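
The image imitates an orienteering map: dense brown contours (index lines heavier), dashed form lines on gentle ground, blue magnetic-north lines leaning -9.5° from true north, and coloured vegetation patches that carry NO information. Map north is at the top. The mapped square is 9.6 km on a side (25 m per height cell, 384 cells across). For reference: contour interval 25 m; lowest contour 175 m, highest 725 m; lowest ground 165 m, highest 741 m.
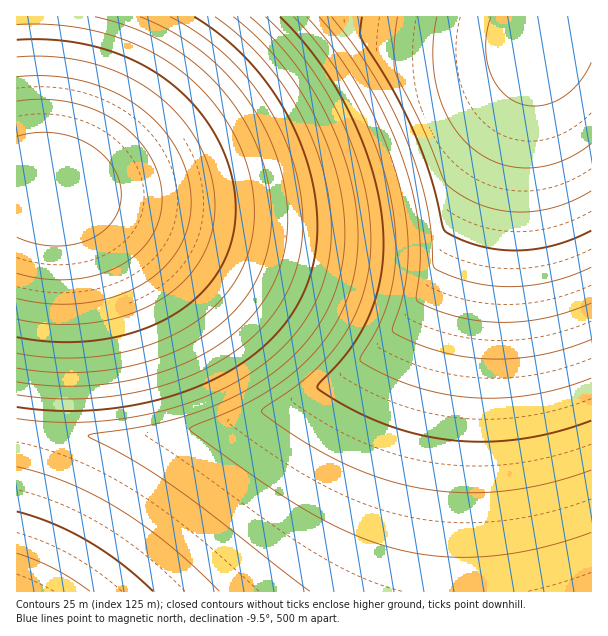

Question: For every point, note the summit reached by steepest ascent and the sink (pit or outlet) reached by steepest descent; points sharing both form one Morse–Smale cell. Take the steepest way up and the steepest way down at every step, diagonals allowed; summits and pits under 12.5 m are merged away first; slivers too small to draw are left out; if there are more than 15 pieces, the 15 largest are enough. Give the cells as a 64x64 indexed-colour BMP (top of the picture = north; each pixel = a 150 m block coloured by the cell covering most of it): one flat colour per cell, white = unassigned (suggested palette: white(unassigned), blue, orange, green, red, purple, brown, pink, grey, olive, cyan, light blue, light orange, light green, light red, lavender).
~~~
<image width="64" height="64" href="data:image/bmp;base64,Qk12CAAAAAAAAHYAAAAoAAAAQAAAAEAAAAABAAQAAAAAAAAIAAATCwAAEwsAABAAAAAAAAAA////ALR3HwAOf/8ALKAsACgn1gC9Z5QAS1aMAMJ34wB/f38AIr28AM++FwDox64AeLv/AIrfmACWmP8A1bDFACIiIiIiIiIiIiIiIiIiIiIiIiIiIiIiIiERERERERERIiIiIiIiIiIiIiIiIiIiIiIiIiIiIiIiIREREREREREiIiIiIiIiIiIiIiIiIiIiIiIiIiIiIiIhERERERERESIiIiIiIiIiIiIiIiIiIiIiIiIiIiIiIiERERERERERIiIiIiIiIiIiIiIiIiIiIiIiIiIiIiIiIREREREREREiIiIiIiIiIiIiIiIiIiIiIiIiIiIiIiIhERERERERESIiIiIiIiIiIiIiIiIiIiIiIiIiIiIiIiERERERERERIiIiIiIiIiIiIiIiIiIiIiIiIiIiIiIiIREREREREREiIiIiIiIiIiIiIiIiIiIiIiIiIiIiIiIhERERERERESIiIiIiIiIiIiIiIiIiIiIiIiIiIiIiIiIRERERERERIiIiIiIiIiIiIiIiIiIiIiIiIiIiIiIiIhEREREREREiIiIiIiIiIiIiIiIiIiIiIiIiIiIiIiIiERERERERESIiIiIiIiIiIiIiIiIiIiIiIiIiIiIiIiIRERERERERIiIiIiIiIiIiIiIiIiIiIiIiIiIiIiIiIhEREREREREiIiIiIiIiIiIiIiIiIiIiIiIiIiIiIiIiERERERERESIiIiIiIiIiIiIiIiIiIiIiIiIiIiIiIiIRERERERERIiIiIiIiIiIiIiIiIiIiIiIiIiIiIiIiIhEREREREREiIhERERERESIiIiIiIiIiIiIiIiIiIiIiERERERERERERERERERERERERIiIiIiIiIiIiIiIiIiIRERERERERERERERERERERERERESIiIiIiIiIiIiIiIhERERERERERERERERERERERERERERIiIiIiIiIiIiIiERERERERERERERERERERERERERERERIiIiIiIiIiIiIRERERERERERERERERERERERERERERERIiIiIiIiIiIhERERERERERERERERERERERERERERERERIiIiIiIiIiERERERERERERERERERERERERERERERERERIiIiIiIiIRERERERERERERERERERERERERERERERERESIiIiIiIiERERERERERERERERERERERERERERERERERESIiIiIiIREREREREREREREREREREREREREREREREREREiIiIiIhERERERERERERERERERERERERERERERERERERIiIiIiERERERERERERERERERERERERERERERERERERESIiIiIREREREREREREREREREREREREREREREREREREREiIiIhERERERERERERERERERERERERERERERERERERESIiIiEREREREREREREREREREREREREREREREREREREREiIiIhERERERERERERERERERERERERERERERERERERERIiIiEREREREREREREREREREREREREREREREREREREREiIiIRERERERERERERERERERERERERERERERERERERERIiIhEREREREREREREREREREREREREREREREREREREREiIiERERERERERERERERERERERERERERERERERERERERIiIREREREREREREREREREREREREREREREREREREREREiIiERERERERERERERERERERERERERERERERERERERERIiIREREREREREREREREREREREREREREREREREREREREiIhERERERERERERERERERERERERERERERERERERERERIiEREREREREREREREREREREREREREREREREREREREREiIRERERERERERERERERERERERERERERERERERERERERIiEREREREREREREREREREREREREREREREREREREREREiIRERERERERERERERERERERERERERERERERERERERERIhEREREREREREREREREREREREREREREREREREREREREiERERERERERERERERERERERERERERERERERERERERERIhEREREREREREREREREREREREREREREREREREREREREiERERERERERERERERERERERERERERERERERERERERERIREREREREREREREREREREREREREREREREREREREREREhERERERERERERERERERERERERERERERERERERERERESIREREREREREREREREREREREREREREREREREREREREREhERERERERERERERERERERERERERERERERERERERERESERERERERERERERERERERERERERERERERERERERERERERERERERERERERERERERERERERERERERERERERERERERERERERERERERERERERERERERERERERERERERERERERERERERERERERERERERERERERERERERERERERERERERERERERERERERERERERERERERERERERERERERERERERERERERERERERERERERERERERERERERERERERERERERERERERERERERERERERERERERERERERERERERERERERERERERERERERERERERERERERERERERERERERERERERERERERERERERERERERERERERERERERERERERERERERERERERERERERERERERERERERERERERERERERERERERERERERERER"/>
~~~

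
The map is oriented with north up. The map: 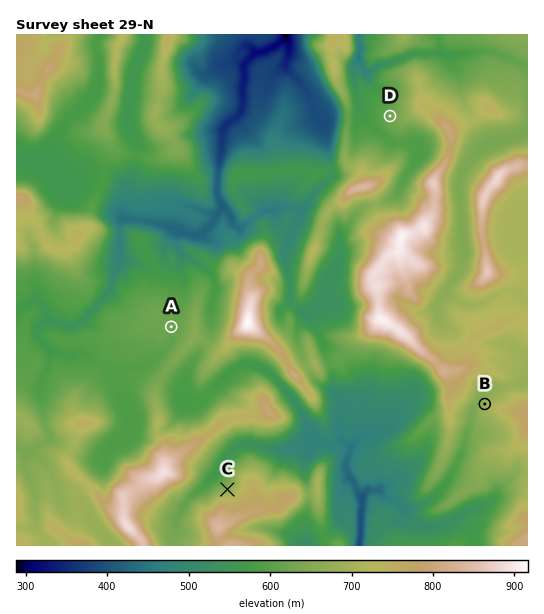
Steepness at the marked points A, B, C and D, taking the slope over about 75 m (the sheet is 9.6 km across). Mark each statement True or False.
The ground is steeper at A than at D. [False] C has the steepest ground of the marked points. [True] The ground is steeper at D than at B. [False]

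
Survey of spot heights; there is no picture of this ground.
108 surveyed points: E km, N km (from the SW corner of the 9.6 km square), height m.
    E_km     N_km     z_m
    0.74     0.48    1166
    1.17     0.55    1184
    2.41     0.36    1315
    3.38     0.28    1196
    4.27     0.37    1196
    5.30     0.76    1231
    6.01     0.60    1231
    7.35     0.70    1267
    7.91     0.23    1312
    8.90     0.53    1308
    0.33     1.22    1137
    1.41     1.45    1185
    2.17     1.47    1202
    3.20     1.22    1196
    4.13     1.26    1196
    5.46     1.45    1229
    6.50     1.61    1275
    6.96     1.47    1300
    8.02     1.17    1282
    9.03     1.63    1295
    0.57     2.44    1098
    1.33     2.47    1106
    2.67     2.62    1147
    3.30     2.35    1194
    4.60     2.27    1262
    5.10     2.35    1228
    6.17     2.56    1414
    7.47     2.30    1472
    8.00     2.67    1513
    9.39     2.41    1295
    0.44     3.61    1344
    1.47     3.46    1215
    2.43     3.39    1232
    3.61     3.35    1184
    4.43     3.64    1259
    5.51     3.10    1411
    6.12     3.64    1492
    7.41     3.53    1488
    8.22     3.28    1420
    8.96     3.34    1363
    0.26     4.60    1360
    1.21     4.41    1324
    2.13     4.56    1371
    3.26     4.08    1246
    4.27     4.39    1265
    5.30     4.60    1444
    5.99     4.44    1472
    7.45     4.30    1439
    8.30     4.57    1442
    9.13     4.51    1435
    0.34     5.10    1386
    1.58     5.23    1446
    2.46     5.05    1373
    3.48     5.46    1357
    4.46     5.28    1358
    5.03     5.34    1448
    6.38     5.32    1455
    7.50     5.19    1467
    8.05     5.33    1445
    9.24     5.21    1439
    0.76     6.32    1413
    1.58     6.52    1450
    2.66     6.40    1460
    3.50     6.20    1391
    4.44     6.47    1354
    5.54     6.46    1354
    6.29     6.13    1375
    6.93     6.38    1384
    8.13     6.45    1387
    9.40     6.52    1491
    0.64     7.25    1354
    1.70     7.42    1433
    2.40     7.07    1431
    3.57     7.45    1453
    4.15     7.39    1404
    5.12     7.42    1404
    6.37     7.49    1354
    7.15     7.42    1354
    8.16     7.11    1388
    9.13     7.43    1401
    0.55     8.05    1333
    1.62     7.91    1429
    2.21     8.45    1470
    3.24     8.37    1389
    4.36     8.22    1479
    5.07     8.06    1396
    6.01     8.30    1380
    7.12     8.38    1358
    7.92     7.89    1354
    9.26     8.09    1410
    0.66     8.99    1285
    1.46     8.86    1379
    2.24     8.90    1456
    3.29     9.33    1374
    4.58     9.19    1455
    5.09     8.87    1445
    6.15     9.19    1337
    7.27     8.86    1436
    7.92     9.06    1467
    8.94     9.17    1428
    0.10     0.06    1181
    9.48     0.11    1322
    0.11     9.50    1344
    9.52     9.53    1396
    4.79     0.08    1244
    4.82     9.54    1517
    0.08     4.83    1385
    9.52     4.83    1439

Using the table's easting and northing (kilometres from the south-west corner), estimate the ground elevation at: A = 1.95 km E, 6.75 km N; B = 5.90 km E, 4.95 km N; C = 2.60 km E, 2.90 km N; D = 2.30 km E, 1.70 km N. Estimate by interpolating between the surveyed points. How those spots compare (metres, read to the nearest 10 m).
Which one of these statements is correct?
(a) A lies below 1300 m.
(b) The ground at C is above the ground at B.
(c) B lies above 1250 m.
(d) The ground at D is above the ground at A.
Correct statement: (c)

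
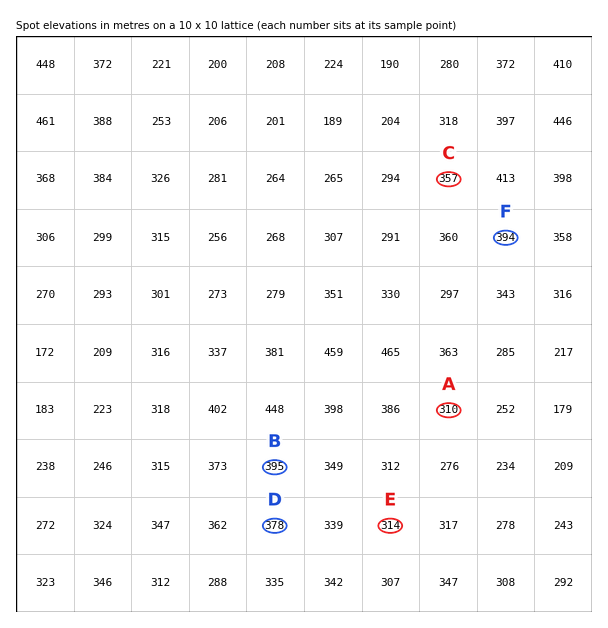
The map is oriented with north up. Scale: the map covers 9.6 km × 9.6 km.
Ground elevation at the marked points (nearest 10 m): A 310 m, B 400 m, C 360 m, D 380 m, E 310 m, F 390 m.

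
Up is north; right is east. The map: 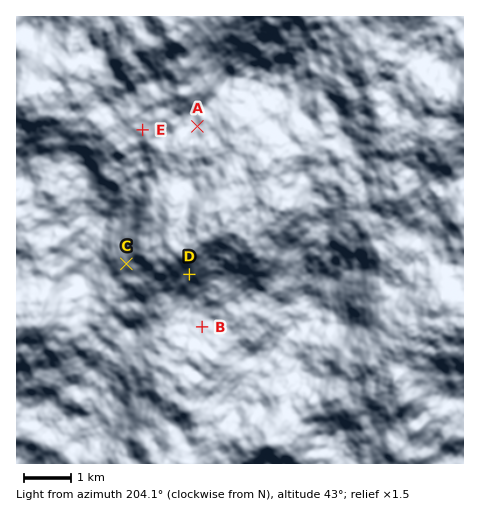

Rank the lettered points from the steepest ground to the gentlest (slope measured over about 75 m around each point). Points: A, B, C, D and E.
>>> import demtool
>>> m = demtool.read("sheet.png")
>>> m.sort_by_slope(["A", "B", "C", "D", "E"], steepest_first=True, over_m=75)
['D', 'C', 'B', 'A', 'E']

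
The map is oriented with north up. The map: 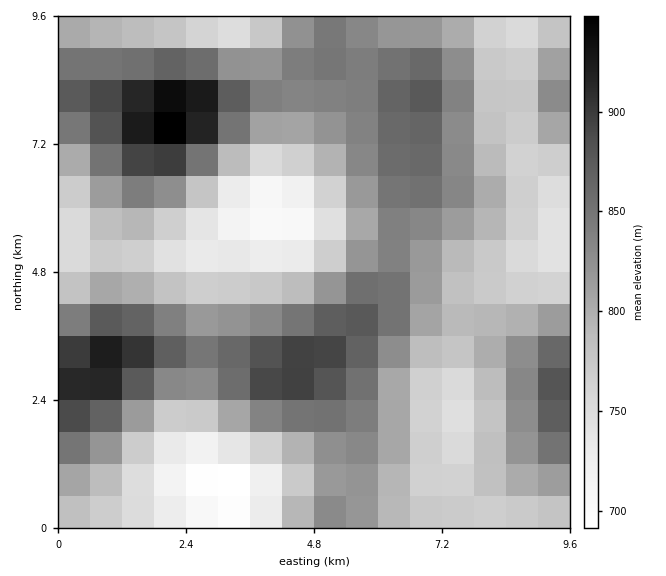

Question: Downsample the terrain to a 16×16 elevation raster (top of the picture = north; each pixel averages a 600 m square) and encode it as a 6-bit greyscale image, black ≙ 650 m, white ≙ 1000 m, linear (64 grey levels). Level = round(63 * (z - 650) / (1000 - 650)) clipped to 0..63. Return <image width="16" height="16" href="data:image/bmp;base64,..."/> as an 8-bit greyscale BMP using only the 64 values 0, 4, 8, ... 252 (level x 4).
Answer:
<image width="16" height="16" href="data:image/bmp;base64,Qk02BQAAAAAAADYEAAAoAAAAEAAAABAAAAABAAgAAAAAAAABAAATCwAAEwsAAAABAAAAAAAAAAAAAAEBAQACAgIAAwMDAAQEBAAFBQUABgYGAAcHBwAICAgACQkJAAoKCgALCwsADAwMAA0NDQAODg4ADw8PABAQEAAREREAEhISABMTEwAUFBQAFRUVABYWFgAXFxcAGBgYABkZGQAaGhoAGxsbABwcHAAdHR0AHh4eAB8fHwAgICAAISEhACIiIgAjIyMAJCQkACUlJQAmJiYAJycnACgoKAApKSkAKioqACsrKwAsLCwALS0tAC4uLgAvLy8AMDAwADExMQAyMjIAMzMzADQ0NAA1NTUANjY2ADc3NwA4ODgAOTk5ADo6OgA7OzsAPDw8AD09PQA+Pj4APz8/AEBAQABBQUEAQkJCAENDQwBEREQARUVFAEZGRgBHR0cASEhIAElJSQBKSkoAS0tLAExMTABNTU0ATk5OAE9PTwBQUFAAUVFRAFJSUgBTU1MAVFRUAFVVVQBWVlYAV1dXAFhYWABZWVkAWlpaAFtbWwBcXFwAXV1dAF5eXgBfX18AYGBgAGFhYQBiYmIAY2NjAGRkZABlZWUAZmZmAGdnZwBoaGgAaWlpAGpqagBra2sAbGxsAG1tbQBubm4Ab29vAHBwcABxcXEAcnJyAHNzcwB0dHQAdXV1AHZ2dgB3d3cAeHh4AHl5eQB6enoAe3t7AHx8fAB9fX0Afn5+AH9/fwCAgIAAgYGBAIKCggCDg4MAhISEAIWFhQCGhoYAh4eHAIiIiACJiYkAioqKAIuLiwCMjIwAjY2NAI6OjgCPj48AkJCQAJGRkQCSkpIAk5OTAJSUlACVlZUAlpaWAJeXlwCYmJgAmZmZAJqamgCbm5sAnJycAJ2dnQCenp4An5+fAKCgoAChoaEAoqKiAKOjowCkpKQApaWlAKampgCnp6cAqKioAKmpqQCqqqoAq6urAKysrACtra0Arq6uAK+vrwCwsLAAsbGxALKysgCzs7MAtLS0ALW1tQC2trYAt7e3ALi4uAC5ubkAurq6ALu7uwC8vLwAvb29AL6+vgC/v78AwMDAAMHBwQDCwsIAw8PDAMTExADFxcUAxsbGAMfHxwDIyMgAycnJAMrKygDLy8sAzMzMAM3NzQDOzs4Az8/PANDQ0ADR0dEA0tLSANPT0wDU1NQA1dXVANbW1gDX19cA2NjYANnZ2QDa2toA29vbANzc3ADd3d0A3t7eAN/f3wDg4OAA4eHhAOLi4gDj4+MA5OTkAOXl5QDm5uYA5+fnAOjo6ADp6ekA6urqAOvr6wDs7OwA7e3tAO7u7gDv7+8A8PDwAPHx8QDy8vIA8/PzAPT09AD19fUA9vb2APf39wD4+PgA+fn5APr6+gD7+/sA/Pz8AP39/QD+/v4A////AGBUSDgoIDhogHhkWFhUWFxwZEgwIBw0WHh8aFRQYGx0kHxYPDBAUGh8hHBUTGB8kKyceFhYcISQkIxwUERcgKC8wKSEgJSssKSUcFRMZISktMS4oJCYqLCwnIBkXGyAmIyknIh4fISQoKSQcGRoaHhccGxgVFhYZHyUkHhgWFRQTFhURDw8ODhUfIh4ZFhMRExgaFRAMCQoRHCIhHRoUERYeIyAXDgoNFB4kJSEbFRIbJCwtJBkTFRohJiYhGRQVIyoxNjAkHR0fIiYnIBcWHCkrLzMxKCIhIiInKSIXFyAkJCUnJR8fIyQjJCYgFhUdHBoZFxQSFh8jIR8eGxQTFw="/>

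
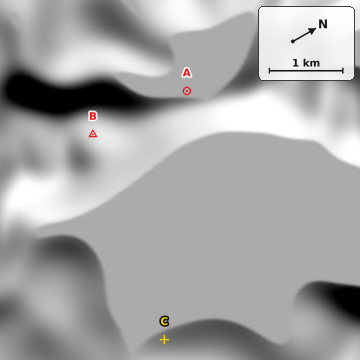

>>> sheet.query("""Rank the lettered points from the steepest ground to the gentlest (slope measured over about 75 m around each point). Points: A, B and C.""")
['B', 'C', 'A']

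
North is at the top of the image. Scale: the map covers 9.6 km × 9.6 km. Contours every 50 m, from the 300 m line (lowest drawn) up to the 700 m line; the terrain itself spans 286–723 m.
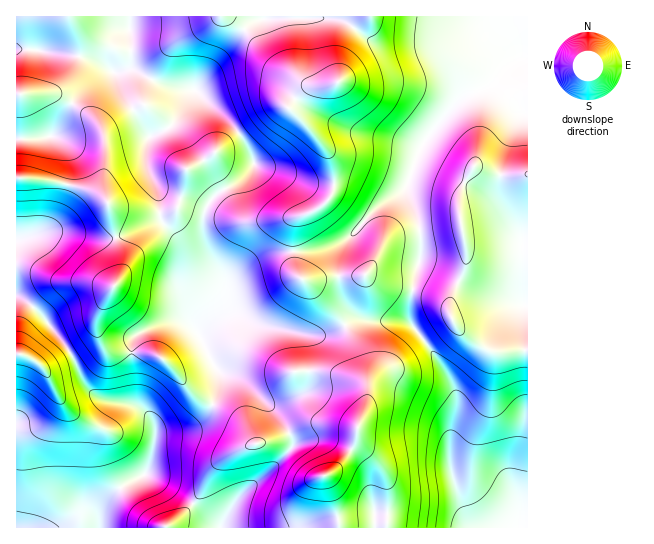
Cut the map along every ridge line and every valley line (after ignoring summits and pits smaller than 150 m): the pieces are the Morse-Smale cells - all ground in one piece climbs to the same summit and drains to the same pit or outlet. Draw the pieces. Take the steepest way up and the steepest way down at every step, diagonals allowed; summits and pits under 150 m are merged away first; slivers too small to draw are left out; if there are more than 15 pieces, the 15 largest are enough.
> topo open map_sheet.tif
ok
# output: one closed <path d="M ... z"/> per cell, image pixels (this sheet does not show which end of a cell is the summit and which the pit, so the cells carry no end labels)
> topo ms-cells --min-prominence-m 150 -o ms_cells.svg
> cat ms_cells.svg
<path d="M226 16l-210 1 1 511 201 0-13-15-22-17-38-22 6-13 5-26 5-3 22-3 14-5 11-11 7-12 5-26-21-40 1-4 13-11 17-7 29 12 46 10 25-2 14-8-11-16-28-29-8-5-4-13 2-41 4-5 20-8 9-7 5-10 2-12-6-25-26-33-15-14 18-19 17-2-20-3-12-10-16-8-7-6-23-30z"/><path d="M527 16l-300 1 14 8 10 10 17 24 7 6 16 8 12 10 20 3-17 2-18 19 15 14 26 33 6 25-2 12-5 10-9 7-20 8-4 5-2 41 3 11 37 36 12 16 14-6 12 2 36 0 6 5 20 27 15 22 8 19 1 13-6 28 0 34 13 42 5 11 6 6 53-1z"/><path d="M231 313l-18 7-14 14 21 41-3 18-6 16-14 15-8 4-31 5-3 5-4 23-6 13 38 22 36 32 119 0-1-15-12-38 9-4 17-20 5-12 3-16 8-18 1-16-9-38-14-26-20 10-20 0-46-10z"/><path d="M361 319l-7 1-9 6 16 32 7 31-1 16-8 18-3 16-5 12-17 20-9 4 8 22 6 30 135 1-13-23-10-36 0-34 6-33-4-16-5-11-38-52-11-3-28 1z"/>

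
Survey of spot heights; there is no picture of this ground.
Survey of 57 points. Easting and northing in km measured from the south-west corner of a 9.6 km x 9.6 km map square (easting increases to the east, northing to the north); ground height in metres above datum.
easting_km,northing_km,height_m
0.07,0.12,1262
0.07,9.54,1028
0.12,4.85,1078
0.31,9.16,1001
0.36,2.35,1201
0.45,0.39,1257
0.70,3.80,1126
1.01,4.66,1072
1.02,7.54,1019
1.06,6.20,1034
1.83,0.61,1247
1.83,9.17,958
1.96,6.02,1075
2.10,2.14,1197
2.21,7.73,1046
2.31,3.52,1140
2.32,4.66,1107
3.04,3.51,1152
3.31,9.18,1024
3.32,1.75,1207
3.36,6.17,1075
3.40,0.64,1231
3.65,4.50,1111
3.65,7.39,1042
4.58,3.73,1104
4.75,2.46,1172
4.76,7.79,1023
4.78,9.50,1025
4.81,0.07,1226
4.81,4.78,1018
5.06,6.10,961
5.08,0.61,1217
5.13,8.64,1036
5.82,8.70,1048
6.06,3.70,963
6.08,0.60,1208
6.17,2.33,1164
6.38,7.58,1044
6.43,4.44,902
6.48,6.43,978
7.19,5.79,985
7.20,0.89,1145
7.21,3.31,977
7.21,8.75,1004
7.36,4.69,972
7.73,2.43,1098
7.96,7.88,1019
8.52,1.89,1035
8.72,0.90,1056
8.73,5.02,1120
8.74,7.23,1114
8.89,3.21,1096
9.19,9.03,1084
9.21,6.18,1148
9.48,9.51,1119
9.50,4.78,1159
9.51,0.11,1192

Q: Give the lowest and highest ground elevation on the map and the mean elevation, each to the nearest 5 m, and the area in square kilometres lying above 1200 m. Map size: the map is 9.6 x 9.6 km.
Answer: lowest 890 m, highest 1265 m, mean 1085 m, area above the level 12.2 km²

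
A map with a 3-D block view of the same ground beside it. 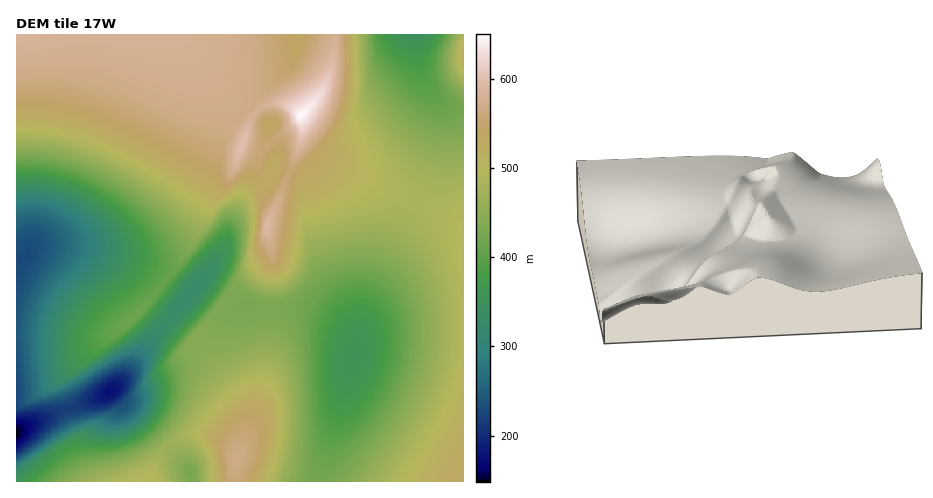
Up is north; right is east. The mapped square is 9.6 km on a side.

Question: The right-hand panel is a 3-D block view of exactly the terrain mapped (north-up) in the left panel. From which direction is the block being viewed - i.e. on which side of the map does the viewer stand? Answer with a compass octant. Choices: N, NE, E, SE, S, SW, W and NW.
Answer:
S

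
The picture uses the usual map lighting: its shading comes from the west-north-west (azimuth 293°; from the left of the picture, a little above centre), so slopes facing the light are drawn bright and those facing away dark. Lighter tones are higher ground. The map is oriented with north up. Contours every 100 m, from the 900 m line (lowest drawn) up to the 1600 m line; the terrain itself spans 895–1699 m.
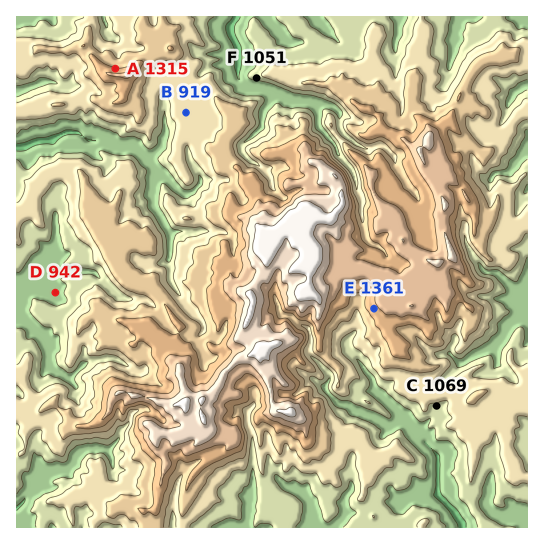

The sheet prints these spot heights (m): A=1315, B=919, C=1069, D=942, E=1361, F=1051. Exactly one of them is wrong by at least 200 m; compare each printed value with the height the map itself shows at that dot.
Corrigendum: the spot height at B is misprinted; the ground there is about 1169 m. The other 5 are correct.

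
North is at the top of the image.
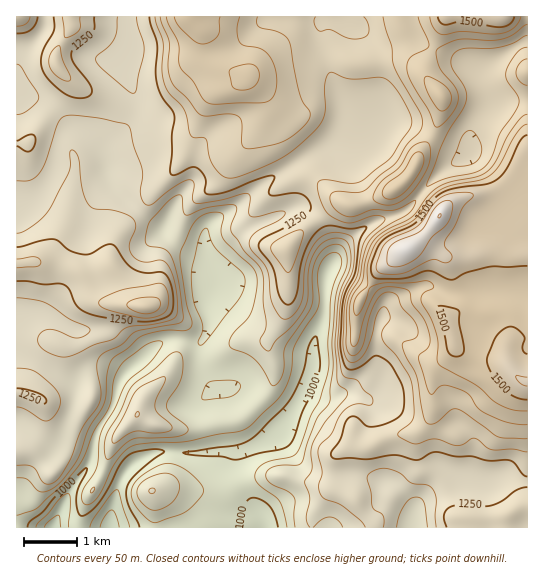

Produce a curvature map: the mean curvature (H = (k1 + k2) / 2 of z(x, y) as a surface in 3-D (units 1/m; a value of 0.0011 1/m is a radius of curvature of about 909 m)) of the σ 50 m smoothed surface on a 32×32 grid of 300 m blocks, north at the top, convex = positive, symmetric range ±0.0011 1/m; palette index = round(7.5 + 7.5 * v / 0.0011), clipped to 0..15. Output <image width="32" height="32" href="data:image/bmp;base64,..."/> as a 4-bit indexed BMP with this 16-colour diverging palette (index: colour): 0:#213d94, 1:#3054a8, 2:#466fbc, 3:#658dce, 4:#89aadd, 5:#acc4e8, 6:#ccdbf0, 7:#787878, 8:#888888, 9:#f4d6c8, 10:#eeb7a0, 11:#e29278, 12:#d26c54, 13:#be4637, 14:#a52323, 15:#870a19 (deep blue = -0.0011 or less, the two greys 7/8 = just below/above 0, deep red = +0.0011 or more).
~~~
<image width="32" height="32" href="data:image/bmp;base64,Qk12AgAAAAAAAHYAAAAoAAAAIAAAACAAAAABAAQAAAAAAAACAAATCwAAEwsAABAAAAAAAAAAlD0hAKhUMAC8b0YAzo1lAN2qiQDoxKwA8NvMAHh4eACIiIgAyNb0AKC37gB4kuIAVGzSADdGvgAjI6UAGQqHAIQLkkeFaIiFWqVYqFSrqKacFPMryYeIZGaIm2lUmIaLWrD7HvuYiHiXi4lndodmZ1r2DwOrl3d8+VllVYp2Zleofg1wEzVmZVScqZd3V2hnh2s49neXZVVTqKjKqYtomFd4kNzuqby1VIjKZ4qFWIhbpfM+c0Z3qlRmmFVLpoiIu5XJDchnd2mkSUd2S3VoindmiBWsdndX1UTGdVuImJp3eHZCO5aHWrVB6kWqmoe2eKmqtSRliqqVMv86lIt2l3h1VnRUp2iHuCC/KES5d4h2Z5q//4RmZ61gvxVo2ImHZneYib5Ed1jOcJ9AWmdmZnh4h4iONnY1vUBJ2HJoZma7iYqle0ZlNrxACP7HqpiZeYZZhGh1Z77dcgfP+meIiFeHZ6lFs2t2jbdhOr2VZ3d2iHeIg7QFpSV42gAJ91d4d3l4Z8VepEuEW+vPIP64d3d4dniLNqtlmZlkj/A5u5eHaIZ3eaaaqEaGZUXsEhS4mGmGiHaniZmmVndjvmZTjJpnd3d3l2eImmV3dVmVZm1pdneHdXlVeIm2d3ZGxVdad2eIh2V6qHeHl2d1V/pmV3V8qHdamJq5h3ZnZYvpZ2lm6mZ3W5iJqod2mYerdGZ+Z+RHdzqYd4l3d5l3mHRVOFOpd3Y3iYdniHd2WIWFZ2LUbJZ1a7mHVWdndlqF2rv3"/>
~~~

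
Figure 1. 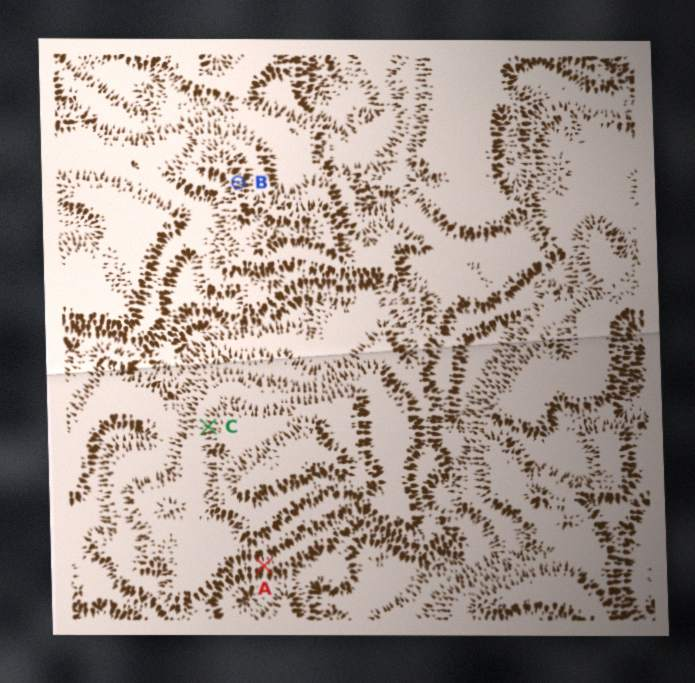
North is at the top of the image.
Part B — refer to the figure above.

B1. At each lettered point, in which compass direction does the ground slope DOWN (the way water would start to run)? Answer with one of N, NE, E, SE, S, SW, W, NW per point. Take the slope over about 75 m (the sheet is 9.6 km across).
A S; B E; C W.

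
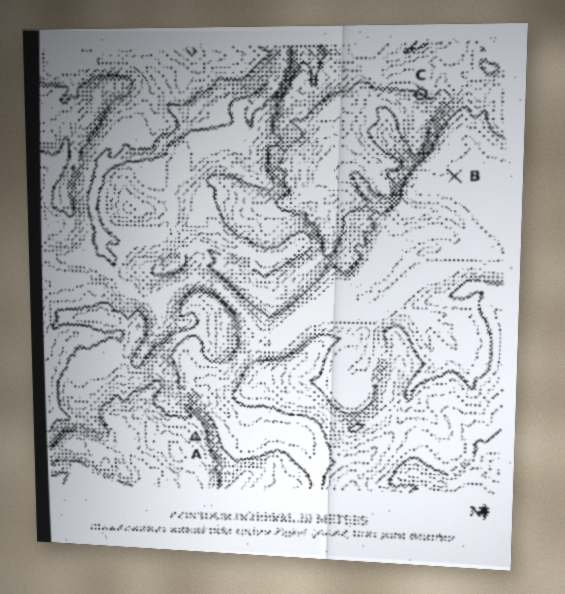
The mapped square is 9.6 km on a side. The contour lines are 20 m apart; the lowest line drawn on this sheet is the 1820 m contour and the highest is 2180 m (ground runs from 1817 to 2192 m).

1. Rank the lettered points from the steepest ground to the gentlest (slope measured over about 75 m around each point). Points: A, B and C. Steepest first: C A B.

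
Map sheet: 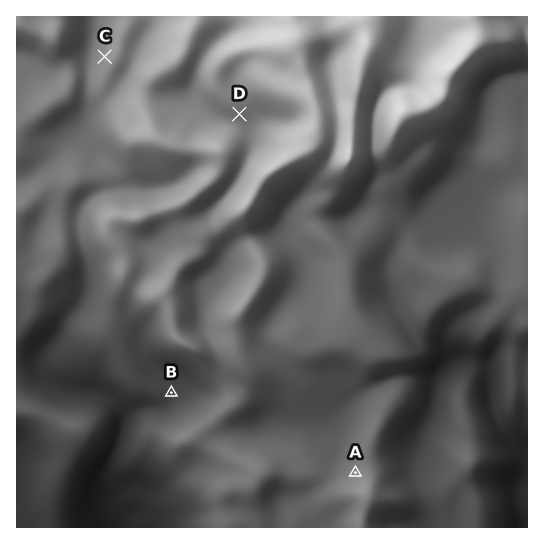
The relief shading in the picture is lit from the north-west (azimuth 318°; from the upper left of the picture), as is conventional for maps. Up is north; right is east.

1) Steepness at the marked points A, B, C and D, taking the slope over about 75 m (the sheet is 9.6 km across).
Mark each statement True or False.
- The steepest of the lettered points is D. False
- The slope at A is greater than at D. True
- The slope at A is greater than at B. True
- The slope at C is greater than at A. True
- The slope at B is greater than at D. False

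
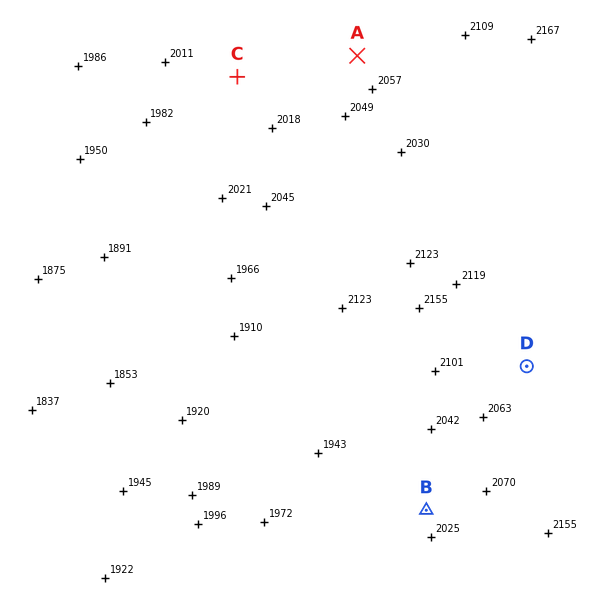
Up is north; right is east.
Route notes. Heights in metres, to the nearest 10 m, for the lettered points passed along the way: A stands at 2060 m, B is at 2020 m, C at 2020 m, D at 2090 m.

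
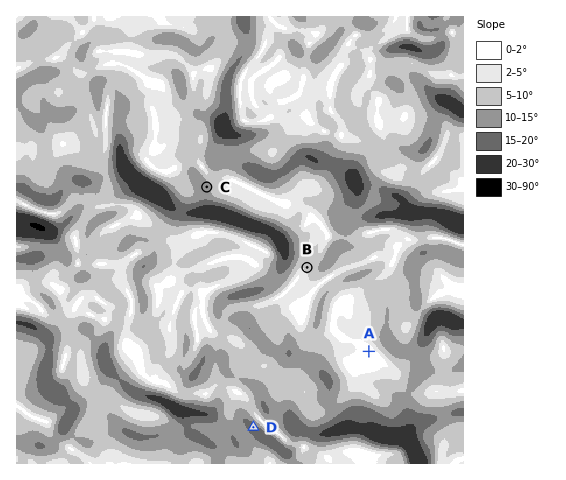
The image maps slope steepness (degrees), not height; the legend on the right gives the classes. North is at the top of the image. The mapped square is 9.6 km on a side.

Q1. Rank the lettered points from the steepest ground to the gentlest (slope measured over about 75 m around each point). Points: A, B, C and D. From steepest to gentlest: D C B A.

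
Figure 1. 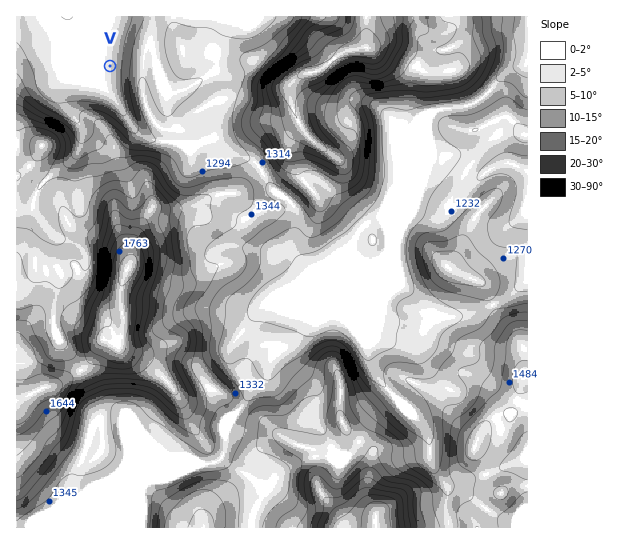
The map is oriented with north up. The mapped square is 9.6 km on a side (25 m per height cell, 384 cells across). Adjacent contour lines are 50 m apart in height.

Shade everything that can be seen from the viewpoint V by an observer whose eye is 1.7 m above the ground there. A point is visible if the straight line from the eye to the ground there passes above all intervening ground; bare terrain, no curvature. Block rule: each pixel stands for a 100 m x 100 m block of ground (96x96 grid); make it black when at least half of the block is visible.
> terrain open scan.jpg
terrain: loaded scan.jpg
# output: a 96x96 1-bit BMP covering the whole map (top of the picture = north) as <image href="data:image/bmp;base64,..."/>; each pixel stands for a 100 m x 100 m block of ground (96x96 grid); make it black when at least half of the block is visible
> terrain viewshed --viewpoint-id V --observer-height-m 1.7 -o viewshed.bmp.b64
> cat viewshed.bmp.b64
<image width="96" height="96" href="data:image/bmp;base64,Qk2+BAAAAAAAAD4AAAAoAAAAYAAAAGAAAAABAAEAAAAAAIAEAAATCwAAEwsAAAIAAAAAAAAA////AAAAAAAAAAAAAAAAAAAAAAAAAAAAAAAAAAAAAAAAAAAAAAAAAAAAAAAAAAAAAAAAAAAAAAAAAAAAAAAAAAAAAAAAAAAAAAAAAAAAAAAAAAAAAAAAAAAAAAAAAAAAAAAAAAAAAAAAAAAAAAAAAAAAAAAAAAAAAAAAAAAAAAAAAAAAAAAAAAAAAAAAAAAAAAAAAAAAAAAAAAAAAAAAAAAAAAAAAAAAAAAAAAAAAAAAAAAAAAAAAAAAAAAAAAAAAAAAAAAAAAAAAAAAAAAAAAAAAAAAAAAAAAAAAAAAAAAAAAAAAAAAAAAAAAAAAAAAAAAAAAAAAAAAAAAAAAAAAAAAAAAAAAAAAAAAAAAAAAAAAAAAAAAAAAAAAAAAAAAAAAAAAAAAAAAAAAAAAAAAAAAAAAAAAAAAAAAAAAAAAAAAAAAAAAAAAAAAAAAAAAAAAAAAAAAAAAAAAAAAAAAAAAAAAAAAAAAAAAAAAAAAAAAAAAAAAAAAAAAAAAAAAAAAAAAAAAAAAAAAAAAAAAAAAAAAAAAAAAAAAAAAAAAAAAAAAAAAAAAAAAAAAAAAAAAAAAAAAAAAAAAAAAAAAAAAAAAAAAAAAAAAAAAAAAAAAAAAAAAAAAAAAAAAAAAAAAAAAAAAAAAAAAAAAAAAAAAAAAAAAAAAAAAAAAAAAAAAAAAAAAAAAAAAAAAAAAAAAAAAAAAAAAAAAAAAAAAAAAAAAAAAAAAAAAAAAAAAAAAAAAAAAAAAAAAAAAAAAAAAAAAAAAAAAAAAAAAAAAAAAAAAAAAAAAAAAAAAAAAAAAAAAAAAAAAAAAAAAAAAAAAAABAAAAAAAAAAAAAAAB8AAAAAAAAAAAAAAB8AAAAAAAAAAAAAAB8AAAAAAAAAAAAAAB8AAAAAAAAAAAAAAB8AAAAAAAAAAAAAAB8AAAAAAAAAAAAAAB8AAAAAAAAAAAAAAD8AAAAAAAAAAAAAAH+AAAAAAAAAAAAAAP/AAAAAAAAAAAAAAPzAAAAAAAAAAAAAAfgAAAAAAAAAAAAA4fwAAAAAAAAAAAAB4P+AAAAAAAAAAAAB4H/AAAAAAAAAAAAAwB/AAAAAAAAAAAAAQB/wAAAAAAAAAAAAQB/wAAAAAAAAAAAAQB/gAAAAAAAAAAAB4B/AAAAAAAAAAAAH4B+AAAAAAAAAAAAP4D8AAAAAAAAAAAAf4H8AAAAAAAAAAAA/wP4AAAAAAAAAAAD/wfwAAAAAAAAAAAD/x/wAAAAAAAAAAAD/3/4AAAAAAAAAAAD///4AAAAAAAAAAAD//+4AAAAAAAAAAAD//84AAAAAAAAAAAD//94AAAAAAAAAAAD///4AAAAAAAAAAAD///4AAAAAAAAAAAD///wAAAAAAAAAAAD///wAAAAAAAAAAAD///4AAAAAAAAAAAD///4AAAAAAAAAAAD///4AAAAAAAAAAAD///wAAAAAAAAAAAD//8wAAAAAAAAAAAD+D8AAAAAAAAAAAAD+A4AAAAAAAAAAAAD+AYAAAAAAAAAAAAD+AAAAAAAAAAAAAAA="/>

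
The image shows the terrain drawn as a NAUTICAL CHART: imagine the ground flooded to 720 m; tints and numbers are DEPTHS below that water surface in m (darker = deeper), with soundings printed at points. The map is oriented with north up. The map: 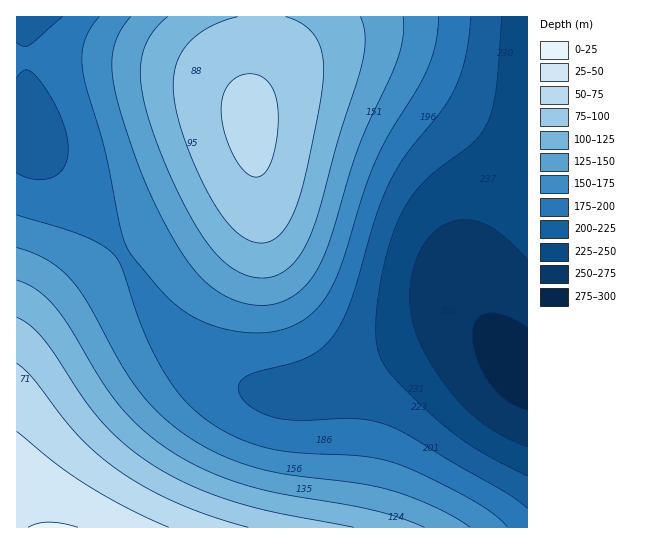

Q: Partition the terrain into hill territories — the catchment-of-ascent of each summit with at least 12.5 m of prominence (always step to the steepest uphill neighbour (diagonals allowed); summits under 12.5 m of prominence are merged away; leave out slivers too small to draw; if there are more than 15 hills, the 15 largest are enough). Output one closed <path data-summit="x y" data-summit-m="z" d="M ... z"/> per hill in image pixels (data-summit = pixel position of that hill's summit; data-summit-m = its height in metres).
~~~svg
<path data-summit="251 122" data-summit-m="651" d="M527 16l-502 0 2 78 4 41 9 16 49 58 30 38 32 58 14 21 34 34 34 21 21 8 20 4 36-2 43-15 69-35 39-12 10 0 16 6 21 18 15 19 4 0z"/><path data-summit="51 527" data-summit-m="697" d="M23 16l-7 1 0 510 511 1 1-155-5-1-15-19-21-18-16-6-24 3-25 9-89 43-30 8-29 1-32-8-21-10-30-22-19-19-21-29-19-36-20-31-80-99-4-25z"/>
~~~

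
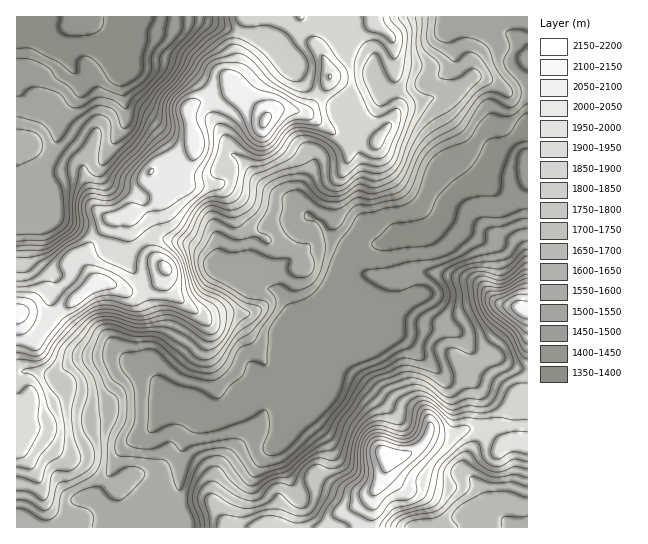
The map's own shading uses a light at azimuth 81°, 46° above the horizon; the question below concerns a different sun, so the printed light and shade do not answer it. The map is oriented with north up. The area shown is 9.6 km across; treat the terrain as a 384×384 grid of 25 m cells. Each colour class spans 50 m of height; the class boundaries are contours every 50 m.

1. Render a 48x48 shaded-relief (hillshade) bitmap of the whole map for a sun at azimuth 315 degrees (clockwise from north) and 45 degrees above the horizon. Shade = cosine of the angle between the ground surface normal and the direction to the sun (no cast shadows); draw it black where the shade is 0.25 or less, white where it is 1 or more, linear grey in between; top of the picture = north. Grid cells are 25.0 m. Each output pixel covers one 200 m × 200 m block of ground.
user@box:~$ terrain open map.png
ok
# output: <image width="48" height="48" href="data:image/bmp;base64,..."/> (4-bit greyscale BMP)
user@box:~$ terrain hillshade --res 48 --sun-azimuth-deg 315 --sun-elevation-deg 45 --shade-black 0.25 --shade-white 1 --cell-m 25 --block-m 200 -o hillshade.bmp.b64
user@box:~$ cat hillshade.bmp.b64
<image width="48" height="48" href="data:image/bmp;base64,Qk32BAAAAAAAAHYAAAAoAAAAMAAAADAAAAABAAQAAAAAAIAEAAATCwAAEwsAABAAAAAAAAAAAAAAABEREQAiIiIAMzMzAERERABVVVUAZmZmAHd3dwCIiIgAmZmZAKqqqgC7u7sAzMzMAN3d3QDu7u4A////AJh3mZiImZmaq8y83LvNyoiFEBNFeZmZiIh2iZiIiZmaq7u83Lq93KmGMREzRomZmHdlaJmYeJmbu7qrzbqs3cunREIzNGeIiHd1RXiZd4mb3Lmb3cqqzd3JVWZEZmZmd3dlVEaamIiL3bmJzt3Lve7shFZUZ3dUVmdmZkR7upmKzbmIrd7tvO7cljNDN4dURWZmd3VZu7qazcqIms7uzN3MqWMiFImGVXZmeIZXm7uqzMuoiazu3d3ey8lDM2q5eIh2Z4dVeau6q8y6iJrN3d7+u96UZmmruoiHZnhlV5qqmqu6mIms3d7+y97Hiqqqu4eHZnh2VompmZmqqZmaze7tzM3YnMzLqpd4dmeHZ4mZmZmZqZmZrO7tzM24rMzcqrl4h2eId4mZmIiZmZmZmt7d3MypvMzdurl5mHeJiImYd2eJmZmZmr3t3cuqu7vNy5hnmHd4iImYZUV4mZmZmbzd3curqqvMy2U0Z3d4iImIdTNXiZmZmavN3cu7qqq8ymUhNVZ4d3iIhzE2eJmZmZmrzcy7uqqaqWdAAjRmZFZ4h0EUZ4mZmZmZq8zMu7qYmWdyABJFQiR3d1ITNYmZmZmZmru7uqqHeFaHIAATMhNVZ2RFMmmZmZmZmrzLuql2aIeKggATRDNFeId5hUeJmZmZmazMy7qaq7qbyTE1ZmVWeJiKqXdniZmZmJq8zLze3cyrzaZniZdkR5maqYhlaZmZmHiau83e7s3KvMuZmqliFZqZmZiFR5maqpiazd3N78zcqruqq7phFImImZmXVpqqu7u83dzN7szu26mpq8tzJHh3iImZZomqq7u83dzM3szf/rmZiblkNGd3iIiZdniZmqqrvMy7zbvO/9qId4dSJGd3iYmql2eImZmaq7u7vKqr7tuYd2ZRE2dlaIiamGZ4iImZqru8zJmazMzLmIdjAUVURniJh1VmZ3iJqqu7zJmazezNypl0EDRURXiIdTNERFeImqqqu5mZveze2pmXQ0VERFeIhSJEIzV4iaqqqpqZrMze25iZdohUQ0VoqVFFMiRoiJmqqomqu6ve7riZZHl1QzRYq4RFMhJYmImru4ebzKjO/+uqc0iWQiRnq6dmQhE2iIiazJh6zLid7u7LhDaHQANniKmYUhIkZ3eJvamJvMl77u7spkaIYQA0V5mqcyMzRWd4m6qZvMqI3u7cp2eJlQATV4mrpSNERFeHZ6qqrNyYze3Ll3eKuUNFV5mbuURWU0aHVKqpm9y6ze7dp3iau5iYZomJu3Z3ZCR3VKqpmsy7zu7/2pmau6mrlWiIqpiZhjNXdaqqmauqzu//7bqZmZq8tlaJmHeaqnRYh5mZmqqZrN7/7supiJq8yWV5mFZ5q6h3mKqpqqmZm8ze7uy6iJmruodpl1aIm7l4mbqqqqmZmsze7u3KmZmaqZh4l0WJq7mImrqpmJmZmrze7u3KmZmqqZl3hzNpq6qYmaqqmHeJmru97u3JiZmaqZqXiFNIqqqZmZmaqYd5mru7ze24eJmImZqneHVGmqqZiA=="/>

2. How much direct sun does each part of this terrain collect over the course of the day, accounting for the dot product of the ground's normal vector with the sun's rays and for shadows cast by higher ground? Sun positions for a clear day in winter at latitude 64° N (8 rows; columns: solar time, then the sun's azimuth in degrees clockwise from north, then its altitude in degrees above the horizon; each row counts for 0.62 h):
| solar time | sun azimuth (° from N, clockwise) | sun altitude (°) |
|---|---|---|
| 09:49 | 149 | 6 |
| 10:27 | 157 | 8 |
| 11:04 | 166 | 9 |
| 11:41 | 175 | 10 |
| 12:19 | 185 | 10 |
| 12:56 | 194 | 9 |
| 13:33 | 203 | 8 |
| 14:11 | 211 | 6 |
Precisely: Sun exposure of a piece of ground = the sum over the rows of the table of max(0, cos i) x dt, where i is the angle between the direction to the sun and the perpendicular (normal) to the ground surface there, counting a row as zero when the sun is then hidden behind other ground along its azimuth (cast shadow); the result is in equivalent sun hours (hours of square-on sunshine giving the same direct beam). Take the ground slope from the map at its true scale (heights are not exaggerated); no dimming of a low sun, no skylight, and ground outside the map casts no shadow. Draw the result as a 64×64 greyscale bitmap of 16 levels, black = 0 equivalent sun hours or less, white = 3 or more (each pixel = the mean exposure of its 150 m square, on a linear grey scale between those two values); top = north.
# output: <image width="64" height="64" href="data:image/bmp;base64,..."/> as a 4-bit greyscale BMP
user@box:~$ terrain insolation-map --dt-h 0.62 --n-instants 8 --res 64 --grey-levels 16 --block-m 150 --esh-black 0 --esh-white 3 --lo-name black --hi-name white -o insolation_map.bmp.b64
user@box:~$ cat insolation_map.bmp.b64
<image width="64" height="64" href="data:image/bmp;base64,Qk12CAAAAAAAAHYAAAAoAAAAQAAAAEAAAAABAAQAAAAAAAAIAAATCwAAEwsAABAAAAAAAAAAAAAAABEREQAiIiIAMzMzAERERABVVVUAZmZmAHd3dwCIiIgAmZmZAKqqqgC7u7sAzMzMAN3d3QDu7u4A////AERGZUREREREREREVUMhEREREQAlZmZneIdmUyIiIzRFRYmFMiNFZUREREV2QQAAAAAAACV4iZq9/+24UyIjRVaZqnQQATVmVERVRnYxAAAAAAAAASRoiJz//suYZVVVZqqYZUMjVnZlRFQ0QxAAAAAAAAAQElZ4mqu5d5qod2Z3mYZXmHZlZmZVQyIhAAAAAAAAASEiI1ipZVZVaIeImImIhVi7qFM0ZmVCEhAAAAAAAAEzIQAAJohkRVQiNpu7qpl1aKq5YhE0RDIiEAAAAAAAASMQAAE1eIZVVCJZvdy6qGaId4hjAAEREiIQAAAAAAAAAAAABFVoqod4dovN3LuXZ4dURVMQAAABEhAAAAAAAAAAAAAlZlaLuZu6mImqu3ZndUMiNBAAAAERAAAAAAAAAAAAATRDEBOKmbuWRFm6RWZlMhI0MAAAARAAAAAAAAAAAAABIRAAABeGi6dCJGUzVmUyIjVkEAAAEAAAAAAAAAAAAAEQAAAABGQ2mGMQAEREQzMiNWdiAAARAAAAAAAAAAAAAQAAAAACMgEjMgAAVUIiMzM1VVQiERERAAAAAAAAAAAAAAAAAAAAAAAAAABFUhI0RDNEQzMiIiIQAAAAAAAAAAAAAAAAAAAAAAABERNDIkVUMjMzMzIiIiIRAAAAAAAAAAAAAAAAAAAAAAIzASISRUQhEjMzMzM0QyIREAAAAAAAAAAAAAAAAAAAASIAERI0MyEBIjM0VVZkMzIiIQAAAAAAAAAAAAAAAAAAAAABESIiIQASNEV5mpdkMzMiIRAAAAAAAAAAAAAAAAAAMjVCAAARESNEV5vMuXUzMyIhEQAAAAAAAAAAAAAAAACby4UhERIjREV4mru6dURDIiIiEQAAAAAAAAAAAAAAF83shkMzMzRWVoqZmal1VUIjIiIRERAAAAAAAAAAAAFrupmYh2VEVomaqpiJqpd3QzMiIiIhEQAAAAAAAAASNYqXV6u5h1aKzd26mZq7qZdCMyIiIiIREAAAAAAAACV5iIZFm7uYib3v/rmau6mamGMzMiIiIiEQAAAAAAACSKy6mFNqzMze///+y83JZGiphkMzIiIiIREAAAAAASR63txWUibO7////+7u7ZQjRWZ4ZDMiIiIiEREAAAASNYztygEhA43v///bve/YIAERABRVVCIiIiIRERAAAAI0ioZCAAEBJr7u24iby2IAAAAAACRmUyIiIhEREQAAASRSAAAAARAASt2nRGiGMQAAAAABJWd0IiIiIjIREQESMxAAAAAAEQATVTEBNndSAAAAABNWZnYyMzMzMyIhI0MxAAAAAAASEQAAAAJGh0IAAAABE1ZmZTIzIiERESIyIRAAAAAAABMyEAAAE1VCIgAAARI0RDMzMyIRAAAAAAAAAAAAAAAAATMQAAIjMQASAAAjRFZlMhIjIRAAAAAAAAAAAAAAAAAAAAAAEjEAAAIiIjRWd3VDIiMyEREAAAAAAAAAAAAAAAAAABI0UgABJEQzRWZlQyIhEjIiIhEAAAAAAAAAAAAAAAABVmZ1IBRnVERWVTIRABEkQyIiIiEQAAAAAAAAEAAAAAJpmHdlVXdlVWdkMRIRETVUMzMzMyIRAAAAAAAQAAAAFmVWZniHd3ZniYdTMzMjVmVVVEVEQyERAAAAABEAAABFEAIzV4iJmZqqqXVDREeYiImHd3VTIREQAAAAIRAAACAAAAE0V4q8zLqXZTM0eby7vNzLllMyERAAAAAhEAAAAAAAA0RFec3cqGVVVFebze3M3dynUzMhEAAAAiERAAAAAAA3dUNFZnd2RFeIiZib3cvNy5ZTMzIhAAATIREREQAAADV2QzMyEUVWm7u7llaczLzKhVMzMyIRESMiERIhAAAAATVENWUxI2nMzMuVRGq8u7qGVDMzMhESI0MxESEAAAAAATRGmWMSa93LqXVEV5u7qXZkQzMyIREiRDIREAAAAAAAE0aJdTSc7sl2ZlZleaqHZnZlMzMiIRFEMhAAEQAAAAABNWZVaL3/yXZ4moRGd3Z2d3dUQ0MhACIREQERAAAAAAAkM0WJrN26mr3sYjM0Z3Z4iIZURVMAAAABEREAAAAAADMSNpqYmrzf/8YjQxJXdniJl2VFZCEAABERAAAAAAACUxJIqXVHrP/7URNDEBVneJmYZVVVUwAAEQAAAAAAABVlRGmYUyJZunQiM0MAAVZ3iJl2VWiYAAEiAAAAAAABIzJWeHZCEBMhATQ0UgAAJFZ3iZd3iqkRIiEAAAAAAAAQABNVVUIAAAABV2ZBAAABI1Z4mqqpdyIhAAAAAAAAAAAAACRVMAAAAAFqliERABEBEjWLy4U0IRAAAAAAAAAAAAAAJFQQAAAAAWmFISJGUyEAAViXMRMzIRAAEAAAAAAAAAAjIQAAAAABMzMzNFZlVDAAEzIQFRERAAEhAAAAAAAAABAAAAAAAAIgAkREZlVEQgAAERE2AAAAARAAAAABABAAAAAAAAAAEyACRlVmUyERARASMzMAAAARABAAAAAAAAAAAAAAAAJEERJGZndTEAABABI0MgAAEjIiERAAAAAAAAAAAAABIzEBI0aZhlQgAAAAESMzAAEkVUQxEQAQEAAAAAAAABIyEAEjR7piNEIAAAARIzQiIjM0RDIhEQEREQAAAAEiM0QhEjM2hhASRCERERI1VUMzMiIiIiIhESEREQAANERERUMzMzRDERI0MiIzM0RE"/>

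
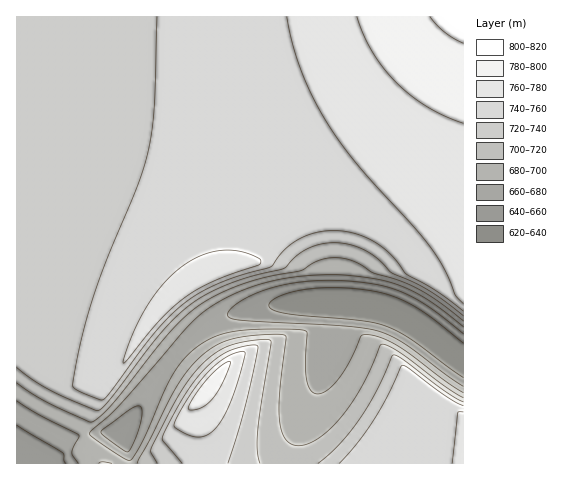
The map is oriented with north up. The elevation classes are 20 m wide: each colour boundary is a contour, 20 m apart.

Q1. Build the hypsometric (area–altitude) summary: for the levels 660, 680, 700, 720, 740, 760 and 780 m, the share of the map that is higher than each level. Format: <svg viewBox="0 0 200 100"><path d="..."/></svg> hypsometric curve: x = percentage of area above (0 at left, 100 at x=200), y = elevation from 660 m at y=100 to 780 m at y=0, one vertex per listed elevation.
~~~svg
<svg viewBox="0 0 200 100"><path d="M188 100l-12-17-13-16-11-17-49-17-67-16-28-17"/></svg>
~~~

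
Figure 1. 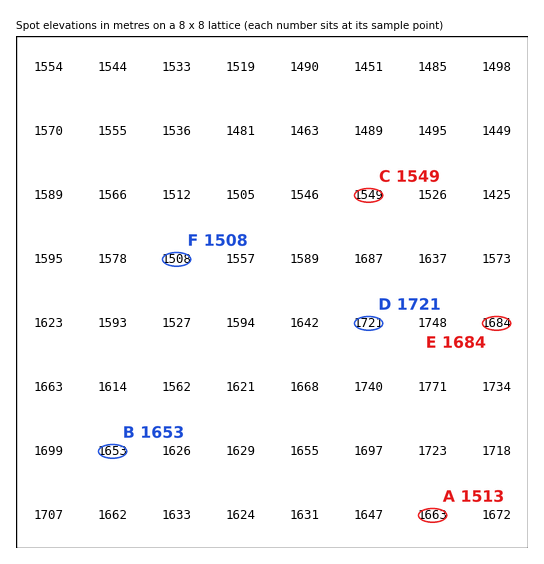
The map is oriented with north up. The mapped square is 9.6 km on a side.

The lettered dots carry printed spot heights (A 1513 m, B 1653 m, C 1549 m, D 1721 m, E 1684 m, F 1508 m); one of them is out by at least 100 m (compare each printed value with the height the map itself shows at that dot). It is A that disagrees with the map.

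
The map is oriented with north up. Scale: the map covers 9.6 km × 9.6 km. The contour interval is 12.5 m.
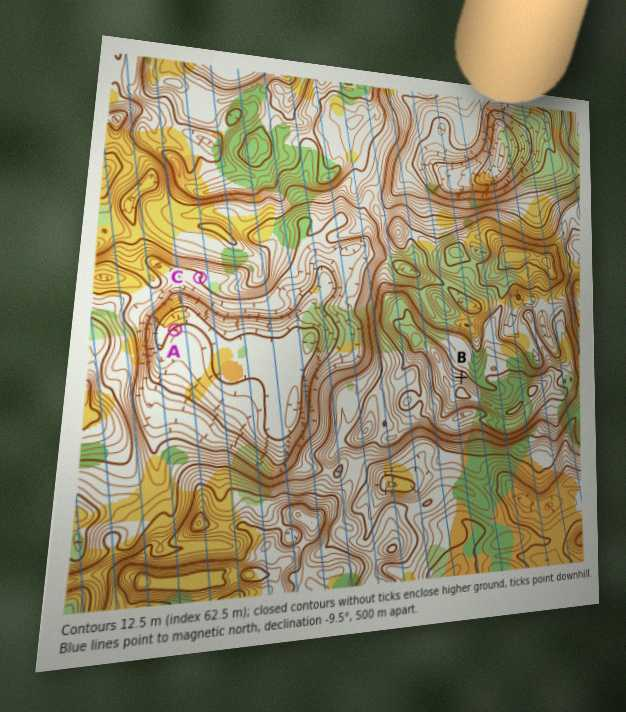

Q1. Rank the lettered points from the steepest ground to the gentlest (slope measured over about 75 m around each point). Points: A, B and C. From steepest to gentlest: B A C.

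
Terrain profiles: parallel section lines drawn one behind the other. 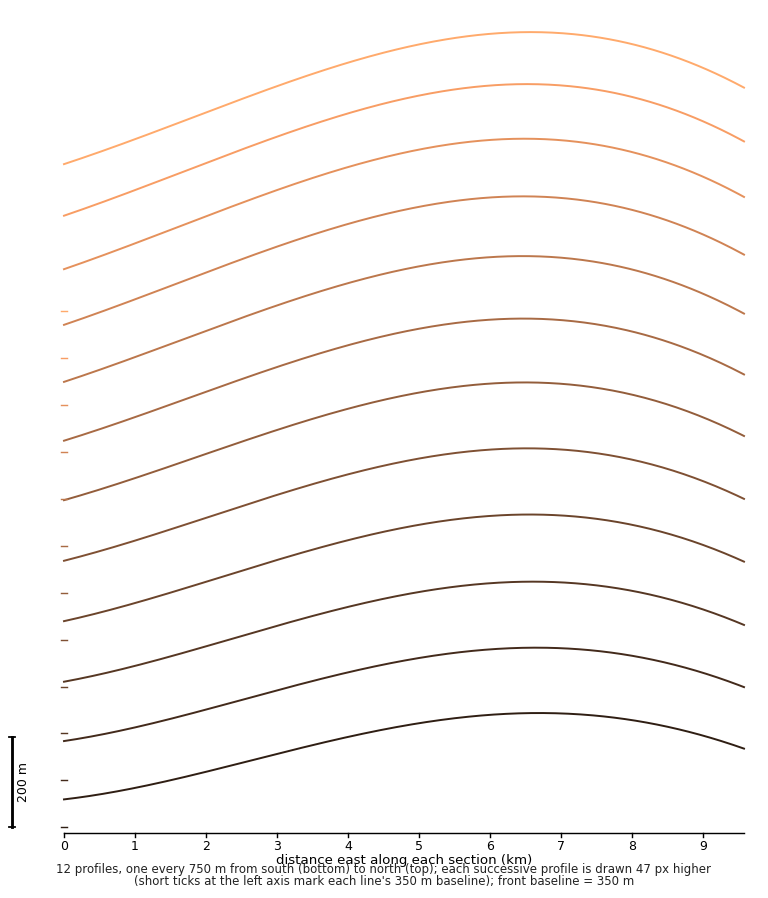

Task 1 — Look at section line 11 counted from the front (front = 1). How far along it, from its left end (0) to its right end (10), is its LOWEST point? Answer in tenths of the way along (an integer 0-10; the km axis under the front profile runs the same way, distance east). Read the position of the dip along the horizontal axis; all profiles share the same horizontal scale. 0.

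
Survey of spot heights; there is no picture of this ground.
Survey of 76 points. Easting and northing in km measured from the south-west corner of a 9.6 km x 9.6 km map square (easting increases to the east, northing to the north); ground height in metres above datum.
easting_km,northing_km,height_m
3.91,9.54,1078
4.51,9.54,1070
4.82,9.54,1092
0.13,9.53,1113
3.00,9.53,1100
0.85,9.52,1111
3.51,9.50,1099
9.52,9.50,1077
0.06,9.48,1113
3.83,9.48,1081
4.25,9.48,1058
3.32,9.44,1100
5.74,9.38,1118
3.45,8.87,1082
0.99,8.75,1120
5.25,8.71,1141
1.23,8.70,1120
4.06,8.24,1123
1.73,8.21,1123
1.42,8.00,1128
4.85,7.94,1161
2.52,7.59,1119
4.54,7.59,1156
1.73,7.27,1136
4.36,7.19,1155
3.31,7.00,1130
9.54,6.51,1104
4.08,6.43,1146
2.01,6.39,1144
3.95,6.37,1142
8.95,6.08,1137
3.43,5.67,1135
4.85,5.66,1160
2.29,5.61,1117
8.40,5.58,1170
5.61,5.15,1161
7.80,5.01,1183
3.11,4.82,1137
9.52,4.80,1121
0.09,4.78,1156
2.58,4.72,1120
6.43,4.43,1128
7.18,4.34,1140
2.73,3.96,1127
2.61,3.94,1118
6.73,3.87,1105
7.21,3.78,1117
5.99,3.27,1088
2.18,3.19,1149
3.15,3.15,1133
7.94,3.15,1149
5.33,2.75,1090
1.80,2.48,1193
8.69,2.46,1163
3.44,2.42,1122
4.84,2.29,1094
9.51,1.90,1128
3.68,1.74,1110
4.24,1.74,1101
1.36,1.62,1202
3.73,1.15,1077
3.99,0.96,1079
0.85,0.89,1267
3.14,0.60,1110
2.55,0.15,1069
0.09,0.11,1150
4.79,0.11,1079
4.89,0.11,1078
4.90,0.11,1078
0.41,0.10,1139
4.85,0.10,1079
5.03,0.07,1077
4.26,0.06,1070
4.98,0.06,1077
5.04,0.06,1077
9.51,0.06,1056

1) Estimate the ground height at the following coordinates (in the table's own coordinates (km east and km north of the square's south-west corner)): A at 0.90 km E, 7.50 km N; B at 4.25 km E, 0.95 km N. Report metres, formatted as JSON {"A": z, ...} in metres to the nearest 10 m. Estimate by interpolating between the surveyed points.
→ {"A": 1140, "B": 1090}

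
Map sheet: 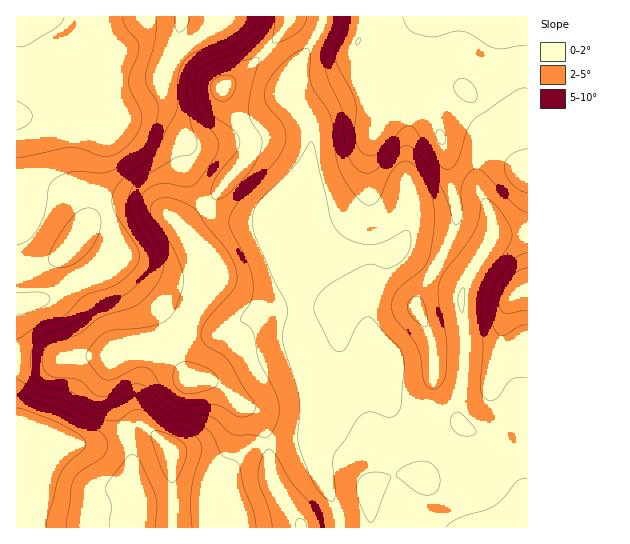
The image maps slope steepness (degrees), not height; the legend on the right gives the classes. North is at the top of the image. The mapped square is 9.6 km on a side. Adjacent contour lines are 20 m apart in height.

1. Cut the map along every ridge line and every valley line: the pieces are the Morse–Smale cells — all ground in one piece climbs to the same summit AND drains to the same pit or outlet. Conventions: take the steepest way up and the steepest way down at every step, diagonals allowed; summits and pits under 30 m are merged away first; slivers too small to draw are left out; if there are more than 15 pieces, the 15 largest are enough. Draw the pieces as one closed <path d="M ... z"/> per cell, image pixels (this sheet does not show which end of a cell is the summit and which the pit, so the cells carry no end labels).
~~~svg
<path d="M429 16l-63 0-3 17-6 11-10-1-28-14-23 38-9 20 0 11 17 19 7 13 0 23-6 24-8 20-13 14 0 10 7 16 14 18-6 18 1 58 9 34 14 26 0 16-7 24-5 6-42 6-1 8 5 32 27 39 2 6 226-1 0-126-7 0-32 34-8 0-16-7-8-10 0-15 6-24 2-28-1-29-3-11 2-22 26-48 5-5 34-2 0-61-4-4-19-40-16-20-2-10-8 9-29 13-9 11-2-1-4-12-12-20-4-20 0-40z"/><path d="M221 16l-205 1 1 287 25-4 13-5 48-26 10-8 4-8-4-24-16-44 0-18 10-34 0-15-9-9-28-16-10-8 7-14 18-19 13-11 20 11 15 1 26 10 8-2 40-29 14-14z"/><path d="M114 119l-7 0 0 14-10 34 0 18 16 44 4 20-1 8-13 12-53 28-34 8 0 54 41 1 8-3 50-1 16-7 23-1 16 7 13 16-4-13 0-16 10-24 26-39 0-10-10-15-13-12-15-19 14-6 13-12-15-24-4-14-1-18-5-8-16-9z"/><path d="M205 205l-18 15-10 3 15 19 13 12 10 15 0 10-6 11-16 21-12 23-2 8 1 20 11 18 20 1 14 8 18 18 7 2 10 10 7 24 42-4 6-5 5-15 3-12 0-16-14-26-9-34-1-58 6-18-14-18-6-11-2-13-5 6-5 1-39 0-17-5z"/><path d="M154 348l-23 1-16 7-50 1-8 3-40 0-1 91 14 0 28-7 39 0 16-4 21-9 15 0 6 4 17 18 0 74 41 1 0-10-2-11 1-24 19-37 9-33 0-7-21-21-12-5-18-1-19-24z"/><path d="M289 16l-67 0-15 16-37 28-7 3-30-10-15-1-20-11-26 24-12 20 10 8 28 16 9 10 32 5 24 8 16 9 5 8 1 18 4 14 16 24 39-43 7-16-3-12-24-39-1-9 19-13 29-27 17-23z"/><path d="M145 429l-11 2-21 9-16 4-39 0-41 8-1 75 155 1 2-6-1-69-17-18z"/><path d="M291 16l-8 15-12 15-29 27-19 13 1 9 24 39 3 12-7 16-39 43 6 7 11 5 27 4 29-2 17-18 8-16 8-32 0-23-7-13-17-19 0-11 9-20 19-28 4-10z"/><path d="M527 235l-33 1-27 43-6 15 4 57-2 28-6 24 0 15 8 10 16 7 10-2 30-32 7-2z"/><path d="M527 16l-97 0-9 14-2 9 1 51 19 41 2 1 9-11 29-13 10-11 0 12 20 26 10 23 8 14z"/><path d="M267 443l-18 6-14 14-10 16-1 18 6 31 71-1-1-5-27-39-4-16z"/><path d="M239 403l1 10-9 33-19 37-1 24 3 21 15-1-5-42 7-16 18-20 18-6-2-12-5-12-10-10z"/><path d="M365 16l-42 0-3 13 21 11 16 4 7-15z"/><path d="M322 16l-30 1 27 12 4-7z"/>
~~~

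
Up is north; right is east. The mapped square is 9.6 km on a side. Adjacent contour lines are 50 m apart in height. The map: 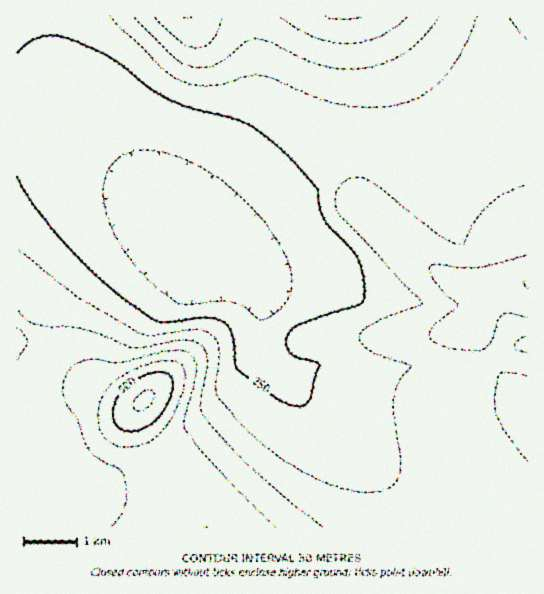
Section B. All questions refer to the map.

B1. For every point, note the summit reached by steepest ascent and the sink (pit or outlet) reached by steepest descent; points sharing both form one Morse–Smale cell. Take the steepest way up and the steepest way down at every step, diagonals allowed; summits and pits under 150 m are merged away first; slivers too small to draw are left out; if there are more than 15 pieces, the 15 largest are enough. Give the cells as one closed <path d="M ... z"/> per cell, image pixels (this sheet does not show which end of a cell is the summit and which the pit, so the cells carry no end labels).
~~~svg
<path d="M41 16l-25 1 0 510 511 1 1-430-46 35-84 54-4 0-20-16-13-6-18 0-13 6-95 74-20 12-8 2-27-26-36-42-67-85-28-49-6-22z"/><path d="M491 16l-449 0-1 13 6 21 14 31 26 38 37 48 56 66 25 24 6 2 24-14 87-69 13-8 8-3 23 2 12 6 16 14 4 0 84-54 37-28 9-8 0-18-25-24-7-9-4-9z"/><path d="M527 16l-35 1 0 20 4 9 7 9 24 24z"/>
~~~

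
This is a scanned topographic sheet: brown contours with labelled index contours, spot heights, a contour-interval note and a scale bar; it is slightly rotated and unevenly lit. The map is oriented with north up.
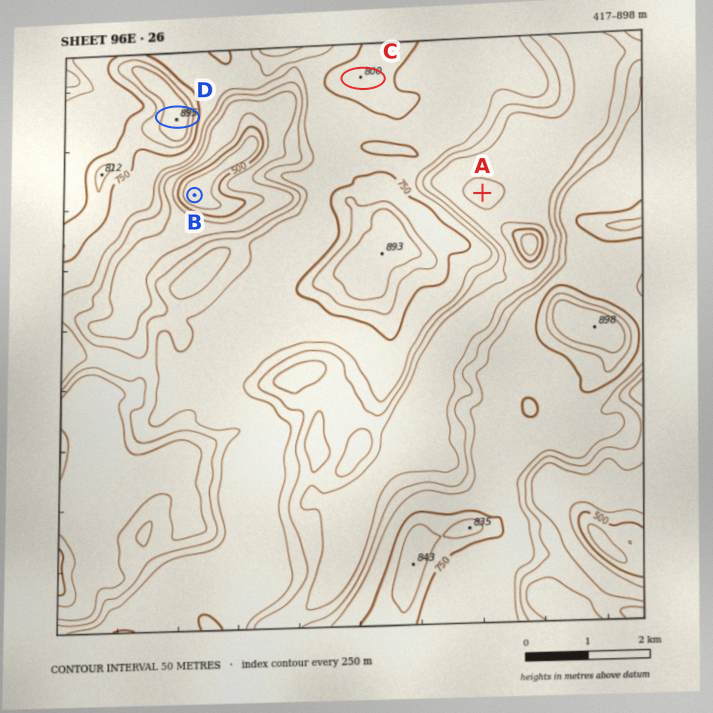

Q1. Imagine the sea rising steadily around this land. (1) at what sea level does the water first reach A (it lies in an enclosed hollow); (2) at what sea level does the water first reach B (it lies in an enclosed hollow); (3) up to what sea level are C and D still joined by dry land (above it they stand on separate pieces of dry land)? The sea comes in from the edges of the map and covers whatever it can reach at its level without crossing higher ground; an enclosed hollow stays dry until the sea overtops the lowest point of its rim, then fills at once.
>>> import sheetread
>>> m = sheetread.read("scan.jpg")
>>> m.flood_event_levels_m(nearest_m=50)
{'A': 600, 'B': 650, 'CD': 700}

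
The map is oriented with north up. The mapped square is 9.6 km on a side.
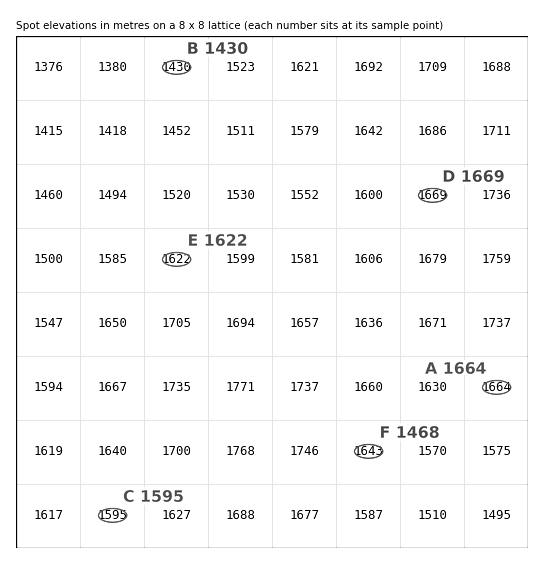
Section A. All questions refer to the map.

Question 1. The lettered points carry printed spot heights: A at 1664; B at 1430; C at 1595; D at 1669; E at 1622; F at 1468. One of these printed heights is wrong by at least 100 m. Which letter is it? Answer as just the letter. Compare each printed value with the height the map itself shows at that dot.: F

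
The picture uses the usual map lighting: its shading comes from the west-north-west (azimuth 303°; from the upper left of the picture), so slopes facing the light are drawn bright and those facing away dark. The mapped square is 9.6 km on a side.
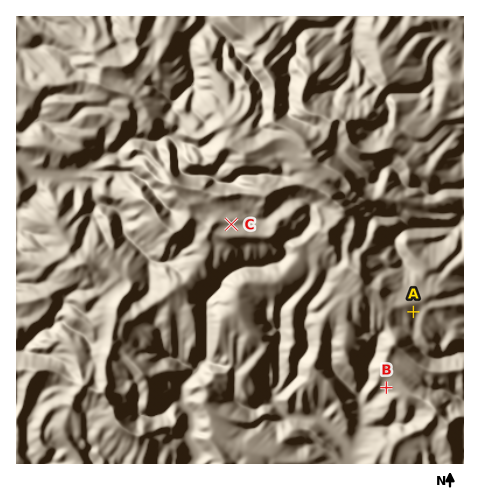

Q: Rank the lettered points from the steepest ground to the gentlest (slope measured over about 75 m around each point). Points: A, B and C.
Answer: B A C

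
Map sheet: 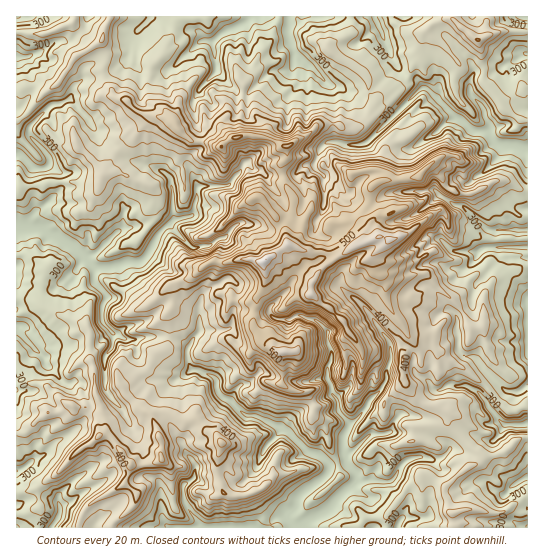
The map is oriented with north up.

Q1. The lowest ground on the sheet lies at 245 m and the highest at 560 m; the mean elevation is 350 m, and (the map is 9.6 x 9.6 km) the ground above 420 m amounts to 12.7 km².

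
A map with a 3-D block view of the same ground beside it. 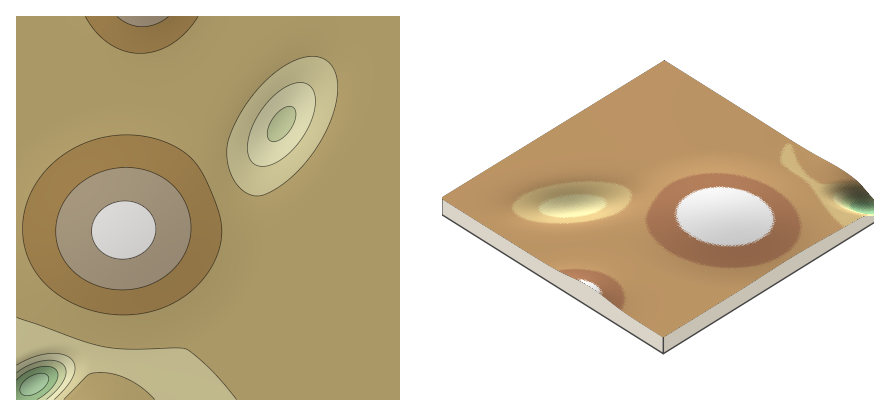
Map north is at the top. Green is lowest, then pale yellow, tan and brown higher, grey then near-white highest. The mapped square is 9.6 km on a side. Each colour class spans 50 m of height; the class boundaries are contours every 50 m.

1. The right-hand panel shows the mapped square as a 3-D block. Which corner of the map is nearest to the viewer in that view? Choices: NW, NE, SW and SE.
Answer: NW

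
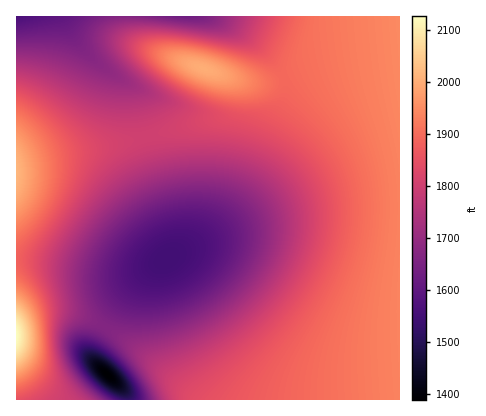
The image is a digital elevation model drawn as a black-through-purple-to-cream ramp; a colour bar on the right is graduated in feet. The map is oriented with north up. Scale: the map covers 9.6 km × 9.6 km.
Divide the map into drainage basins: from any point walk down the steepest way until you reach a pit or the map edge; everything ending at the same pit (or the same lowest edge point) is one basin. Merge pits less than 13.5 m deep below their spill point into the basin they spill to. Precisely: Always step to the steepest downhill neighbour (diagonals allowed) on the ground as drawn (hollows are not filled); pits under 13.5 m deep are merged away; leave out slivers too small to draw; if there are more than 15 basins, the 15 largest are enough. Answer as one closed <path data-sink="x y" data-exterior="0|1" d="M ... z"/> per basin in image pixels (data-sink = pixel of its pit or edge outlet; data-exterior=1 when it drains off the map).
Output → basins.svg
<path data-sink="166 258" data-exterior="0" d="M400 52l-74 10-24 7-32 13-20 0-30-8 5 8 0 12-3 12-8 11-76 22-86 16-36 9 0 160 16-9 16-4 20 1 20 6 36 21 60 49 18 12 198 0z"/><path data-sink="16 16" data-exterior="1" d="M400 16l-384 0 0 148 122-25 76-22 8-11 3-12 0-12-5-8 30 8 20 0 32-13 24-7 36-6 36-3z"/><path data-sink="108 374" data-exterior="0" d="M62 311l-24 2-22 11 0 76 186 0-94-71-26-13z"/>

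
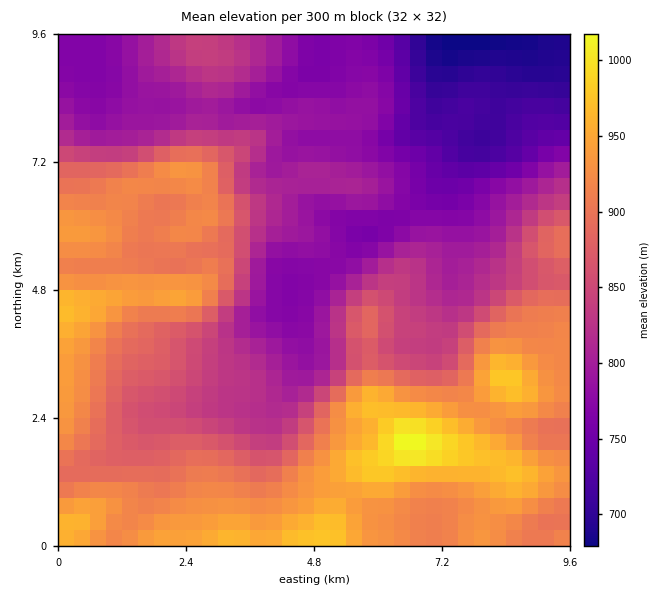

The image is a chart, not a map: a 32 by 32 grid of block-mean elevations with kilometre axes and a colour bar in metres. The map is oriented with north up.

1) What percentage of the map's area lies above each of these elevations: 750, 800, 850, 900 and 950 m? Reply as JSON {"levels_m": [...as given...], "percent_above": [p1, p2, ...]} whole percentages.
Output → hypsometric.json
{"levels_m": [750, 800, 850, 900, 950], "percent_above": [91, 69, 51, 36, 8]}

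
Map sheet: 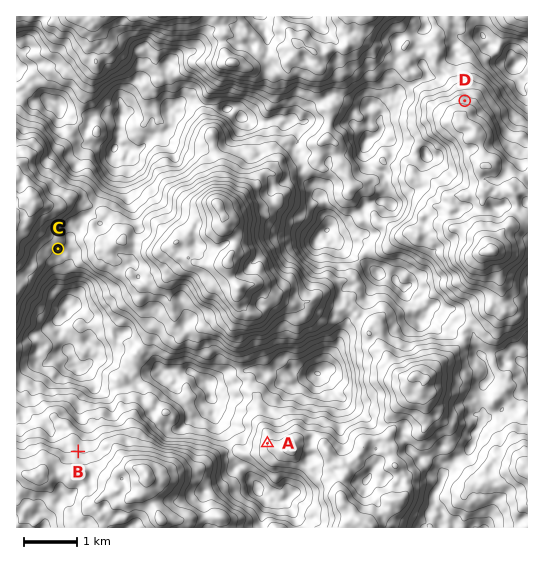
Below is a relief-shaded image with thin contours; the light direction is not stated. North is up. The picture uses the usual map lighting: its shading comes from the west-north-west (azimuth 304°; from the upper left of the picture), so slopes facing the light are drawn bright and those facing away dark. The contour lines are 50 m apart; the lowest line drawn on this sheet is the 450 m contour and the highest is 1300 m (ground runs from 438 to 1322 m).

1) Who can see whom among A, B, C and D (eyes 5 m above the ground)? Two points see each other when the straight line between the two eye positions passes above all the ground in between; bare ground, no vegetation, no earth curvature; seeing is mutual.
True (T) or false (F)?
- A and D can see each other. F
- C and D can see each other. F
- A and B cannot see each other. T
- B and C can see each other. T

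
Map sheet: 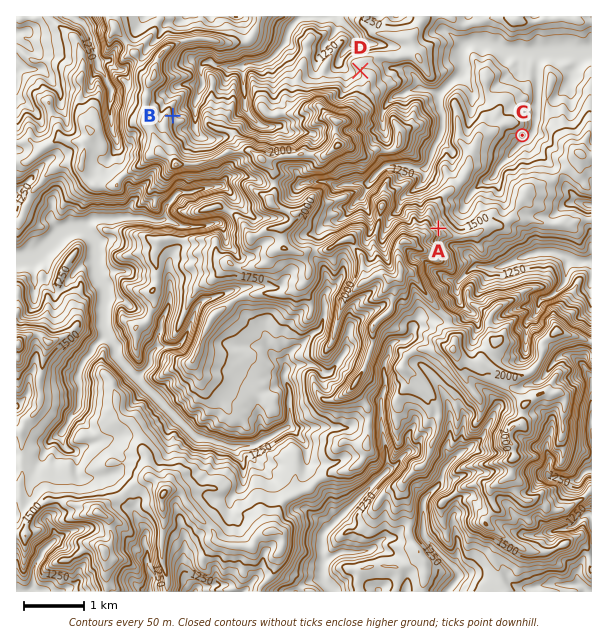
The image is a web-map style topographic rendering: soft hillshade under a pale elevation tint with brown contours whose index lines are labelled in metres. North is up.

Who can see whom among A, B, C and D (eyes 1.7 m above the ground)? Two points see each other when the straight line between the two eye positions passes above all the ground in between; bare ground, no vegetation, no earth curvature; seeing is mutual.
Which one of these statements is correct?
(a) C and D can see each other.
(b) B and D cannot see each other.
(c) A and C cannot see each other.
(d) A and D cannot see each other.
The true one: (d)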